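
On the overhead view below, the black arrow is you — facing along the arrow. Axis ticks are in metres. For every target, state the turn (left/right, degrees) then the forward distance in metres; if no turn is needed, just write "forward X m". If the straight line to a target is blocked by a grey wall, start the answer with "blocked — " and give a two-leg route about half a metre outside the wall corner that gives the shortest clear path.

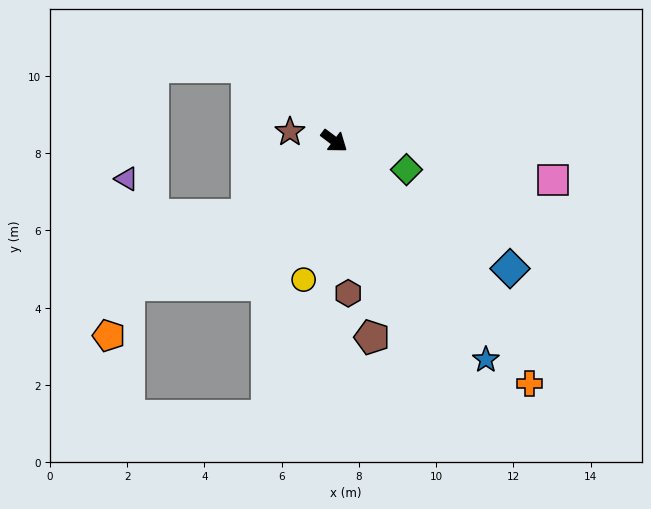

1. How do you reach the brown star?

turn right 155°, forward 1.2 m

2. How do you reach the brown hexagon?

turn right 48°, forward 4.0 m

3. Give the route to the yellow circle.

turn right 65°, forward 3.7 m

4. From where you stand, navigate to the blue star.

turn right 18°, forward 6.9 m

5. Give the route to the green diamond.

turn left 15°, forward 2.0 m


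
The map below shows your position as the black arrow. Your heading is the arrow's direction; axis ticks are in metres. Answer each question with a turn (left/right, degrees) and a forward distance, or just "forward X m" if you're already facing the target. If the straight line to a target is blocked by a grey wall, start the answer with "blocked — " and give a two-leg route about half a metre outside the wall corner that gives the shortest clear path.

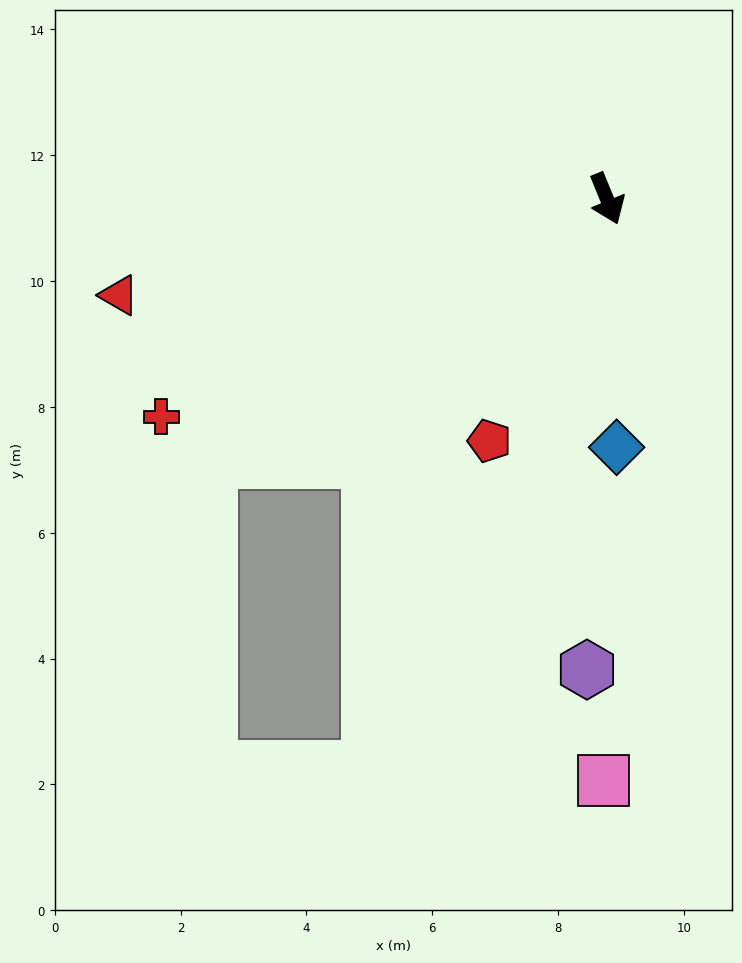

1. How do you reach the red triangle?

turn right 101°, forward 7.9 m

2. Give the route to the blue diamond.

turn right 20°, forward 4.0 m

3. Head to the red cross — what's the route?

turn right 86°, forward 7.9 m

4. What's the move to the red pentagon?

turn right 48°, forward 4.3 m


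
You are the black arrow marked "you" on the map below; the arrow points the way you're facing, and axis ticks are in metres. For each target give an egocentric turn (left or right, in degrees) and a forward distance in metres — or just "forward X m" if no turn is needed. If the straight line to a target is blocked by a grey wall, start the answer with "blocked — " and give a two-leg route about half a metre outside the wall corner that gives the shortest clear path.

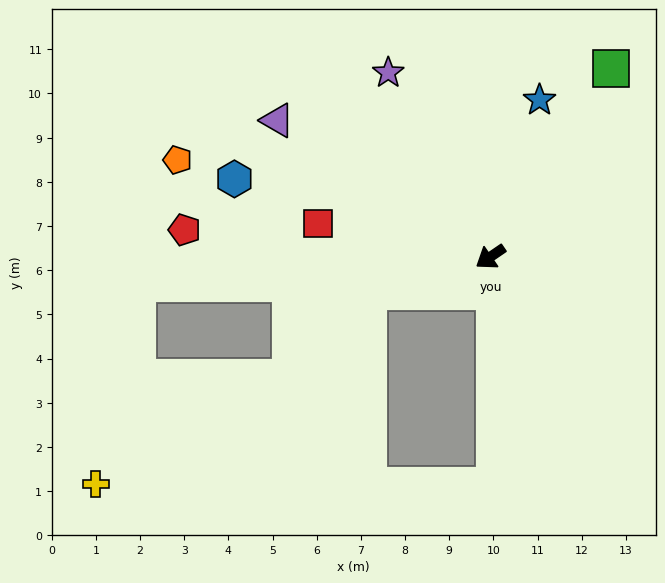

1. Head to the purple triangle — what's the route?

turn right 67°, forward 5.7 m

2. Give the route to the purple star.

turn right 95°, forward 4.8 m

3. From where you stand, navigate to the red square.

turn right 45°, forward 4.0 m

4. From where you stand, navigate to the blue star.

turn right 142°, forward 3.7 m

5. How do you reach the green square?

turn right 157°, forward 5.1 m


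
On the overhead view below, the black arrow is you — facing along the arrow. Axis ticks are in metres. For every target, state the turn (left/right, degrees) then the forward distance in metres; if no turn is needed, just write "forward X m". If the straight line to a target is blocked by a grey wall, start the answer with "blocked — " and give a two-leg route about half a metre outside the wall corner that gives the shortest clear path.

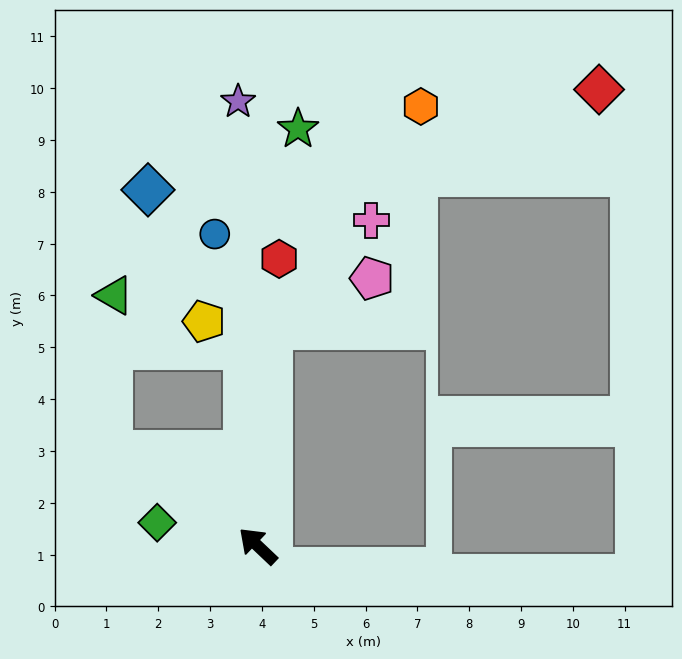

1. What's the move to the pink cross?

blocked — turn right 50°, forward 4.2 m, then turn right 40°, forward 2.9 m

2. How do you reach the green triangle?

blocked — turn left 11°, forward 3.4 m, then turn right 59°, forward 3.0 m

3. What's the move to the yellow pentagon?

blocked — turn right 43°, forward 3.8 m, then turn left 55°, forward 0.9 m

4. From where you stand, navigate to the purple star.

turn right 44°, forward 8.6 m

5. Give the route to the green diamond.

turn left 30°, forward 2.0 m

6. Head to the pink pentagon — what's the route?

blocked — turn right 50°, forward 4.2 m, then turn right 61°, forward 2.2 m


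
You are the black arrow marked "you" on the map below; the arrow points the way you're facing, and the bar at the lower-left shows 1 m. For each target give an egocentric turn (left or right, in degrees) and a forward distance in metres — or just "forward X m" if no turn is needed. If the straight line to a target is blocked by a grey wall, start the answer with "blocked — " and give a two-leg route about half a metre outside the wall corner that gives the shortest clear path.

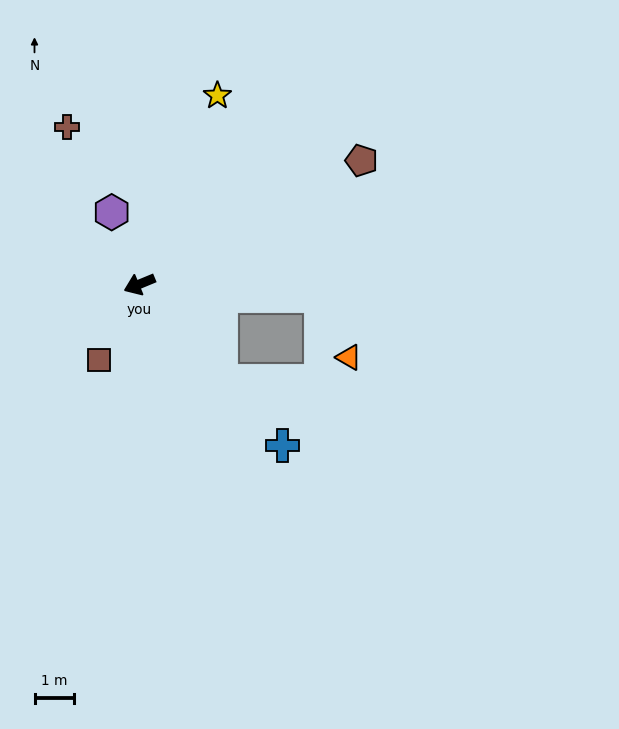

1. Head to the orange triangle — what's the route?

blocked — turn left 154°, forward 4.6 m, then turn right 61°, forward 1.7 m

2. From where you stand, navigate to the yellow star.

turn right 135°, forward 5.2 m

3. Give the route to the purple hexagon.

turn right 91°, forward 2.0 m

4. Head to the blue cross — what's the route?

turn left 109°, forward 5.5 m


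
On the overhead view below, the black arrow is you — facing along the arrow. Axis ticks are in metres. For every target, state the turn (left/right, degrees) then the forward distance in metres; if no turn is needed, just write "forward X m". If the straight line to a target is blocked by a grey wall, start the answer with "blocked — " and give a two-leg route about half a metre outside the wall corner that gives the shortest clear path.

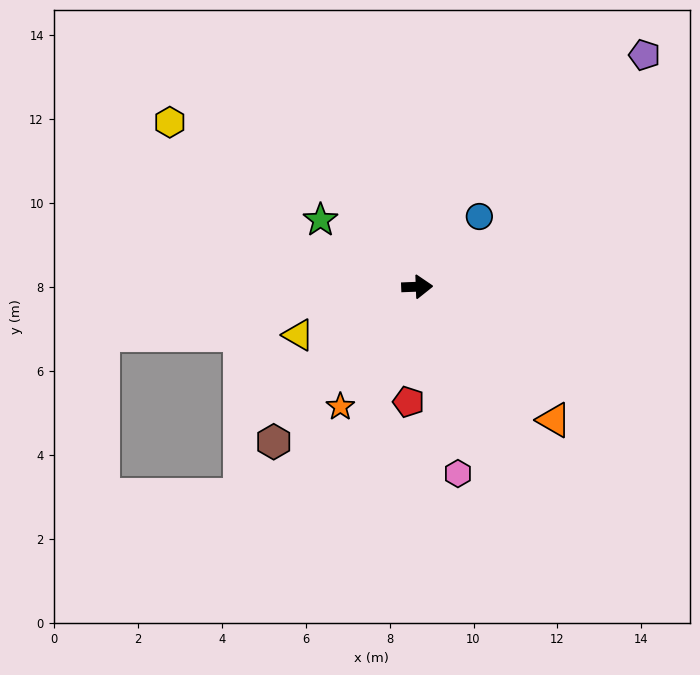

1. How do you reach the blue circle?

turn left 46°, forward 2.2 m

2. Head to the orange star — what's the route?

turn right 125°, forward 3.4 m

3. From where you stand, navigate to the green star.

turn left 143°, forward 2.8 m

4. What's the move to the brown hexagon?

turn right 135°, forward 5.0 m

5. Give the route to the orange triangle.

turn right 46°, forward 4.5 m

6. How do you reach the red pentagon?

turn right 96°, forward 2.8 m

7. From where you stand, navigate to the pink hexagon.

turn right 80°, forward 4.6 m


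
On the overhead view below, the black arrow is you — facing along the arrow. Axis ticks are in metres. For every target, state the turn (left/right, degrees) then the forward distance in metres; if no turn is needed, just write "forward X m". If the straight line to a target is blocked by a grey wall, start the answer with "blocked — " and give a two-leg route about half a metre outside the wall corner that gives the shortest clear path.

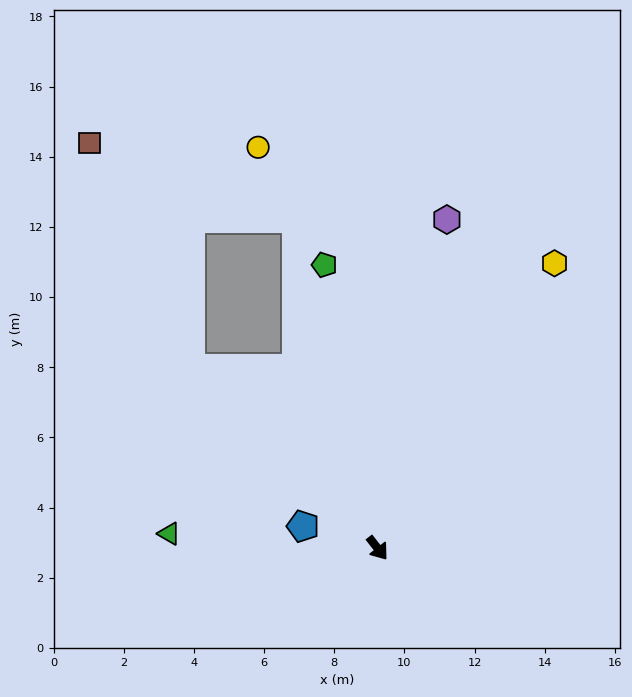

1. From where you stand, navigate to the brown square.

blocked — turn right 172°, forward 7.4 m, then turn right 22°, forward 7.1 m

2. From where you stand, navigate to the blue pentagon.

turn right 144°, forward 2.2 m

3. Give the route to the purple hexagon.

turn left 130°, forward 9.6 m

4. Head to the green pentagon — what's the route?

turn left 153°, forward 8.2 m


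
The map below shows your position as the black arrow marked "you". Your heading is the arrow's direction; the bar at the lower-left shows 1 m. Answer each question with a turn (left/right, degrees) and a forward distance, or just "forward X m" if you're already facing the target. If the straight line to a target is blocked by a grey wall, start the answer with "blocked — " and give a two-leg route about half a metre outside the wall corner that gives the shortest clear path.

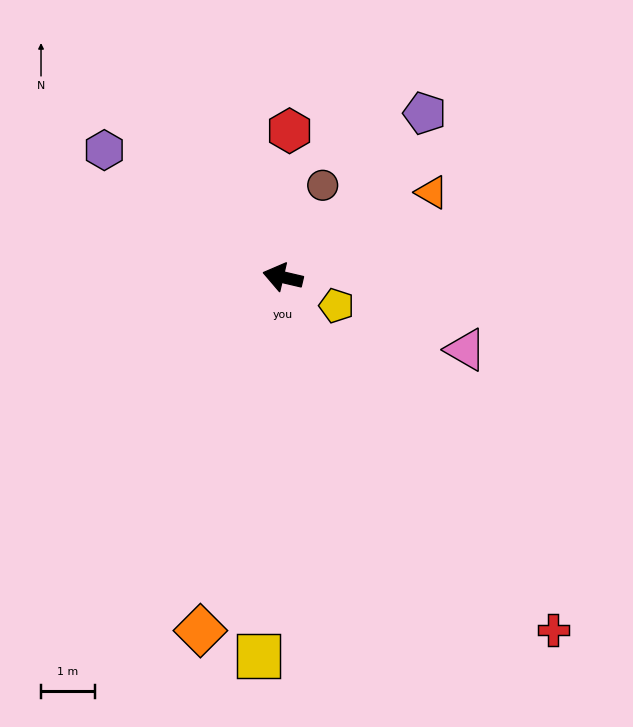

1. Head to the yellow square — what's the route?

turn left 99°, forward 7.1 m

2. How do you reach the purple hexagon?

turn right 22°, forward 4.1 m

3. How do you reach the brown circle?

turn right 100°, forward 1.9 m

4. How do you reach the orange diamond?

turn left 90°, forward 6.8 m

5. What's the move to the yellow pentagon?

turn left 165°, forward 1.1 m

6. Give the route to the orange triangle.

turn right 137°, forward 3.2 m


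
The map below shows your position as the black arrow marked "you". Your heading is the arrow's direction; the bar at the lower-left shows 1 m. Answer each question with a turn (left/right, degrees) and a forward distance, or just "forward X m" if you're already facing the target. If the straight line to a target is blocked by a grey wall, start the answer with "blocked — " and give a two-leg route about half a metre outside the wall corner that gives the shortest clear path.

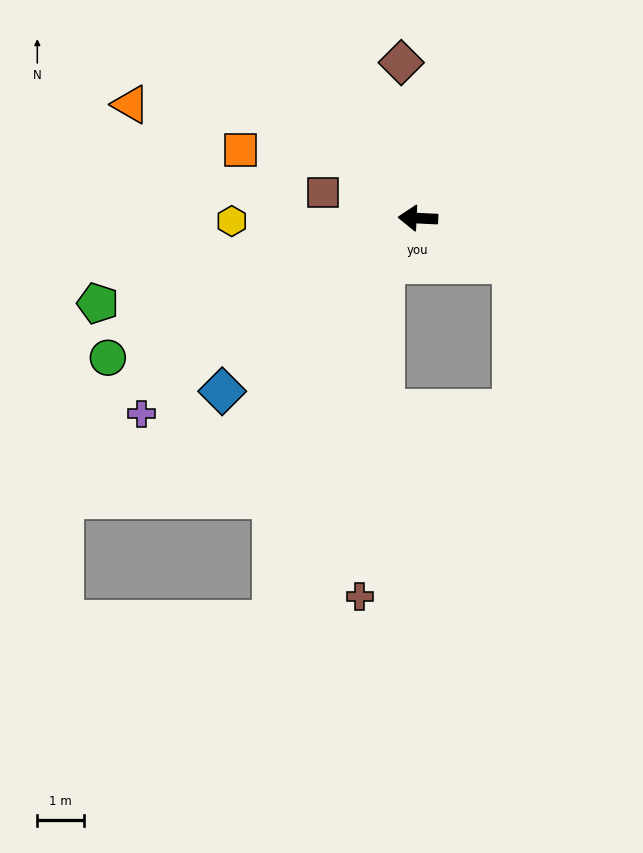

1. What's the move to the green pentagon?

turn left 18°, forward 7.1 m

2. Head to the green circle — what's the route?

turn left 27°, forward 7.3 m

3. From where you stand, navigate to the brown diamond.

turn right 81°, forward 3.4 m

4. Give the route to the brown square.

turn right 13°, forward 2.1 m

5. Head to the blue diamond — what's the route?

turn left 44°, forward 5.6 m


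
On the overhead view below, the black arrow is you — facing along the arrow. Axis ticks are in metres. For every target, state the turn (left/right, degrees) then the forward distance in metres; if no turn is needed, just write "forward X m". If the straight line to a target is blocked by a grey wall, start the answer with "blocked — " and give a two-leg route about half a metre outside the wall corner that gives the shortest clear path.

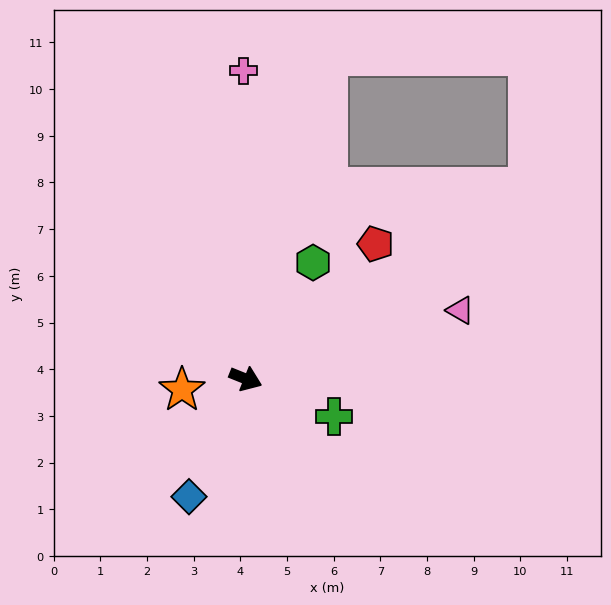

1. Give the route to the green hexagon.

turn left 82°, forward 2.9 m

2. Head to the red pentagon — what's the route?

turn left 68°, forward 4.0 m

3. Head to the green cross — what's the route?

forward 2.1 m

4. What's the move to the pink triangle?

turn left 40°, forward 4.8 m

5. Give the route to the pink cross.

turn left 112°, forward 6.6 m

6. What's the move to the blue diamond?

turn right 94°, forward 2.8 m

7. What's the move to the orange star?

turn right 148°, forward 1.4 m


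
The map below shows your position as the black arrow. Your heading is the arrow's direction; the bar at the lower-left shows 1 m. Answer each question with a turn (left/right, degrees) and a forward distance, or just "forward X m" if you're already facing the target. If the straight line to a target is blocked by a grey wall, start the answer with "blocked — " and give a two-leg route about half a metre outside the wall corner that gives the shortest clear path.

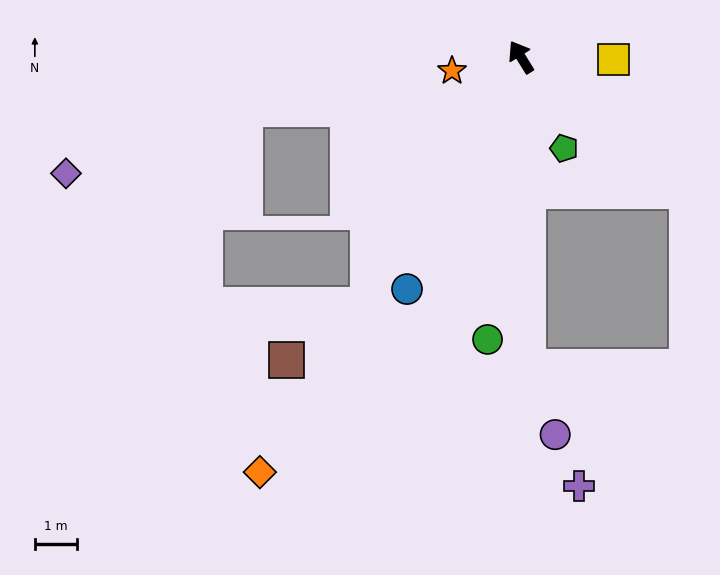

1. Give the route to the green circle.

turn left 141°, forward 6.8 m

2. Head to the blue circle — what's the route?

turn left 122°, forward 6.2 m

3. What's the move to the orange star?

turn left 70°, forward 1.7 m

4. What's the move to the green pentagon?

turn left 174°, forward 2.4 m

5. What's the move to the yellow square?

turn right 123°, forward 2.2 m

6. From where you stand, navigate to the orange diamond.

turn left 116°, forward 11.8 m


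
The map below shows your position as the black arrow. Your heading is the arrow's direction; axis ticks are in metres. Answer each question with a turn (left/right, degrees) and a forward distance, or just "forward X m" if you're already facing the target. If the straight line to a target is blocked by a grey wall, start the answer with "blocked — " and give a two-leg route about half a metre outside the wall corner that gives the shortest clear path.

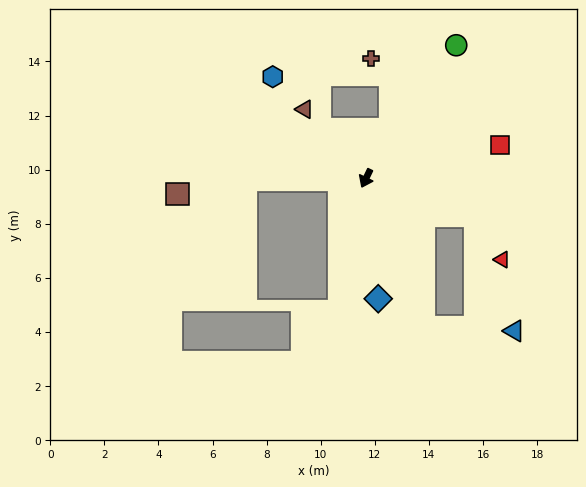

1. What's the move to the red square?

turn left 130°, forward 5.1 m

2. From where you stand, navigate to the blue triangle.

blocked — turn left 47°, forward 5.9 m, then turn left 66°, forward 3.4 m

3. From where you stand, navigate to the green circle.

turn left 172°, forward 5.9 m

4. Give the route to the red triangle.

blocked — turn left 97°, forward 4.3 m, then turn right 40°, forward 1.9 m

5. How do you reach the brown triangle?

turn right 113°, forward 3.4 m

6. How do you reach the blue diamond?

turn left 31°, forward 4.5 m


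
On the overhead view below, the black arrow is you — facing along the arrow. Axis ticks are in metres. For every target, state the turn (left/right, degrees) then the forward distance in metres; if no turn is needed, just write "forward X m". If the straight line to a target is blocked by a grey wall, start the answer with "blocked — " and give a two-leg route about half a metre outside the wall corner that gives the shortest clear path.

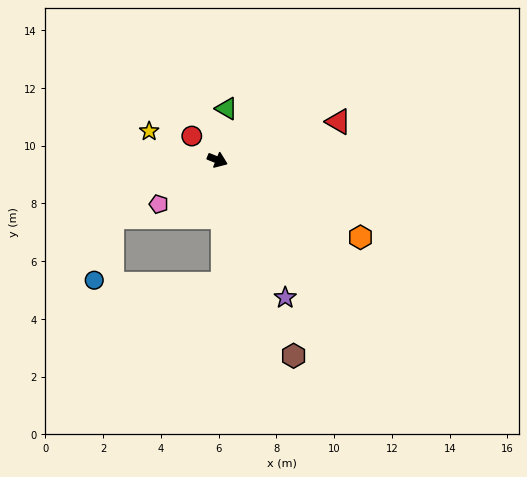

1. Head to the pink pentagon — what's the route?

turn right 121°, forward 2.5 m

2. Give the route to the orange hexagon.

turn right 6°, forward 5.6 m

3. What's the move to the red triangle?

turn left 40°, forward 4.4 m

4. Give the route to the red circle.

turn left 159°, forward 1.2 m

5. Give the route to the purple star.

turn right 42°, forward 5.3 m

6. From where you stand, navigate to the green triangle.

turn left 102°, forward 1.8 m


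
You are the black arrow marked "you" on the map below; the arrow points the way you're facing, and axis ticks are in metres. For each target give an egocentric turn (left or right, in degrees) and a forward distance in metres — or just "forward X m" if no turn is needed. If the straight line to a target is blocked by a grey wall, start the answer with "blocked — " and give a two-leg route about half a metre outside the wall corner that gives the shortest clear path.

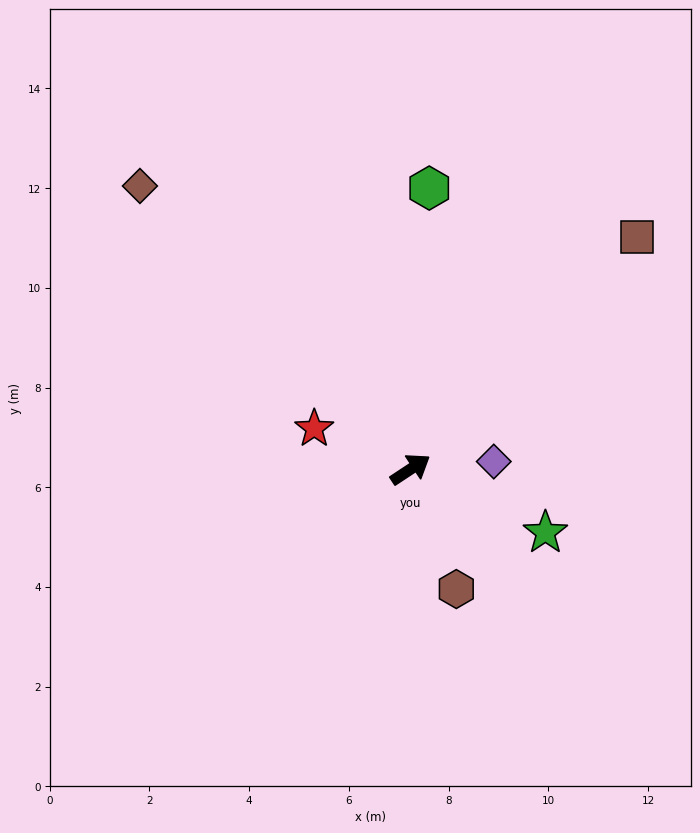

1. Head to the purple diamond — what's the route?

turn right 28°, forward 1.7 m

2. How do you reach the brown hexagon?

turn right 103°, forward 2.6 m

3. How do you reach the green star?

turn right 59°, forward 3.0 m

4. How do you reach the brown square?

turn left 12°, forward 6.5 m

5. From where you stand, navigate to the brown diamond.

turn left 100°, forward 7.9 m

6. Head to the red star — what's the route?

turn left 124°, forward 2.1 m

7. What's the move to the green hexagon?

turn left 53°, forward 5.7 m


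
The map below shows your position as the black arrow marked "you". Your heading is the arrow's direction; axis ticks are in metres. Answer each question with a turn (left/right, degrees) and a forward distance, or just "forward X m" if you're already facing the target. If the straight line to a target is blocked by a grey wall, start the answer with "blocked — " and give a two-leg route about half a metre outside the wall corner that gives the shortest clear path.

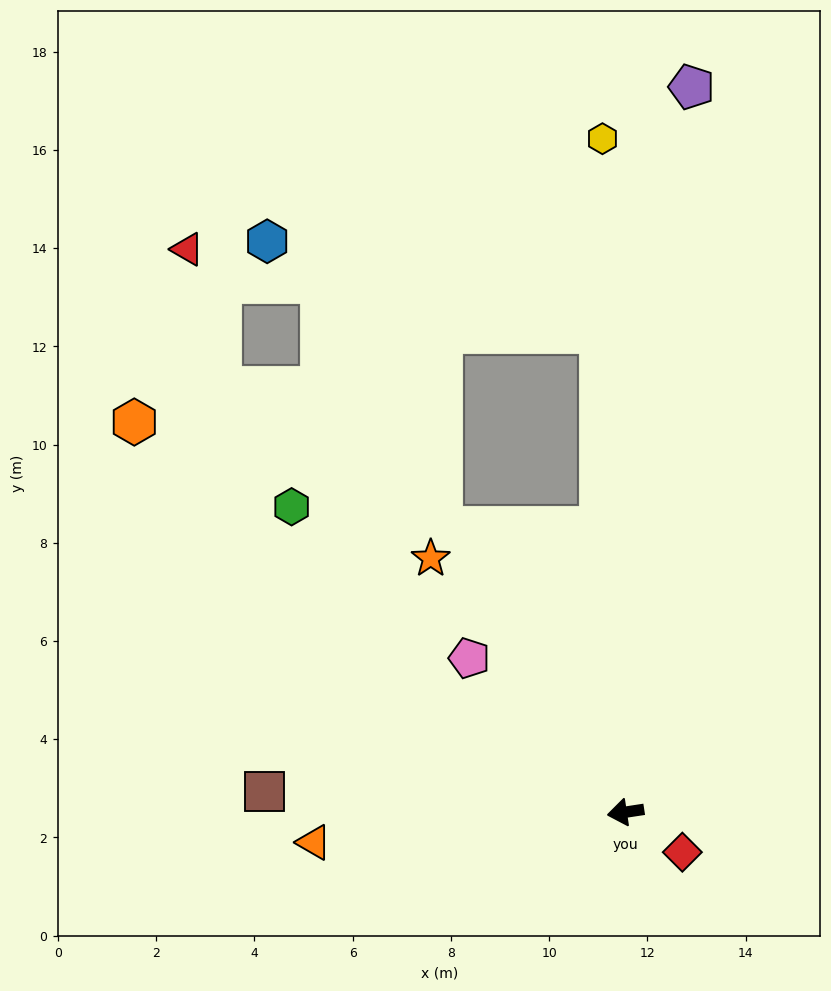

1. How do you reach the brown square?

turn right 12°, forward 7.4 m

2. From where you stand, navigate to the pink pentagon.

turn right 53°, forward 4.5 m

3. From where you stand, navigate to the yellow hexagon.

turn right 97°, forward 13.7 m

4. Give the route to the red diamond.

turn left 136°, forward 1.4 m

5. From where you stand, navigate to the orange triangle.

turn right 3°, forward 6.4 m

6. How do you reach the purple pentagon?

turn right 104°, forward 14.8 m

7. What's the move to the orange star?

turn right 61°, forward 6.5 m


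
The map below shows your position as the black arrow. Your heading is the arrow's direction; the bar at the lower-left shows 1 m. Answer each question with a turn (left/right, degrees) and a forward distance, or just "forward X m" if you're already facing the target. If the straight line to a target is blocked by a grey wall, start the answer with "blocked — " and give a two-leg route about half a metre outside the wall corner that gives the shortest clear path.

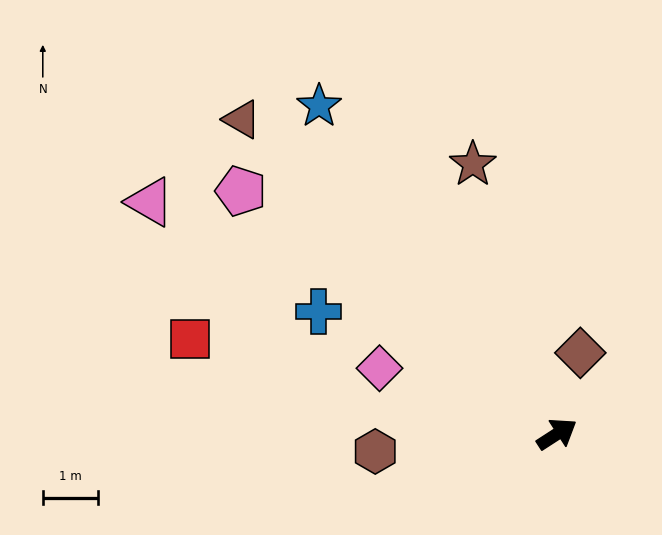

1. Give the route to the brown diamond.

turn left 41°, forward 1.5 m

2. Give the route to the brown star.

turn left 74°, forward 5.1 m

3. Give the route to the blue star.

turn left 93°, forward 7.3 m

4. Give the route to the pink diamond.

turn left 127°, forward 3.4 m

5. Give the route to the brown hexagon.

turn left 153°, forward 3.3 m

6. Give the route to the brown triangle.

turn left 102°, forward 8.0 m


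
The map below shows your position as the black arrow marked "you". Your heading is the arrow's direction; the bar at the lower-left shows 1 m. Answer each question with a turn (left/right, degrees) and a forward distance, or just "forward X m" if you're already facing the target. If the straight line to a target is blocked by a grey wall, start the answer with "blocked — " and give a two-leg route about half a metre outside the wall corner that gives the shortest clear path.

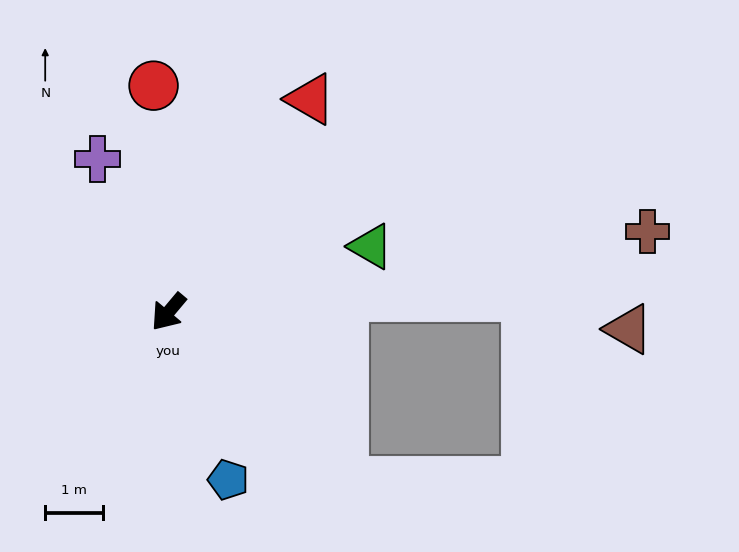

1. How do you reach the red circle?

turn right 136°, forward 4.0 m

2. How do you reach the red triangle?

turn right 174°, forward 4.5 m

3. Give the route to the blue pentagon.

turn left 60°, forward 3.1 m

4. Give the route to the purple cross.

turn right 115°, forward 2.9 m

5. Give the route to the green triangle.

turn left 148°, forward 3.7 m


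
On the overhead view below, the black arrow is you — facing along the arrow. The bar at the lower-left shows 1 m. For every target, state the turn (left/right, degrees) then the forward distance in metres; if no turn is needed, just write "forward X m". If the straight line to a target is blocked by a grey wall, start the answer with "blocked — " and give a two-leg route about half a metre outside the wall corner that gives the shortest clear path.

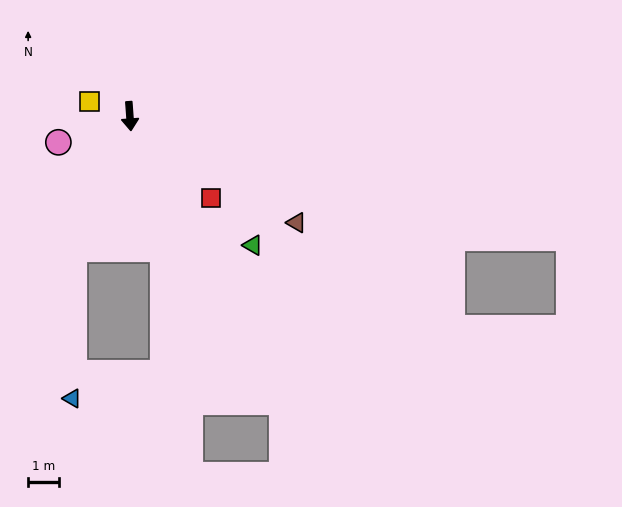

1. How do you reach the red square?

turn left 40°, forward 3.7 m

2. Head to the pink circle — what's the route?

turn right 74°, forward 2.5 m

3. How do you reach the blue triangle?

blocked — turn right 27°, forward 4.7 m, then turn left 22°, forward 4.8 m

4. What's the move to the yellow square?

turn right 114°, forward 1.4 m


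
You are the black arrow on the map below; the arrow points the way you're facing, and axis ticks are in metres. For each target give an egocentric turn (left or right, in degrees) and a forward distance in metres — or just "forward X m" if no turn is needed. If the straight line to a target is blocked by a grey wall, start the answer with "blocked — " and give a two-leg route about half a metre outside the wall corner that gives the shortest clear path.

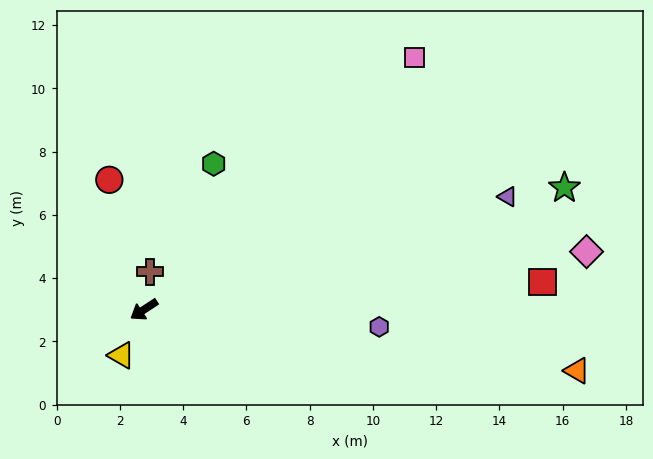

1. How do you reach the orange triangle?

turn left 139°, forward 13.8 m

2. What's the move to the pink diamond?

turn left 154°, forward 14.1 m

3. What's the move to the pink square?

turn right 170°, forward 11.7 m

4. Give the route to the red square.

turn left 151°, forward 12.6 m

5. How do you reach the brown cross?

turn right 132°, forward 1.2 m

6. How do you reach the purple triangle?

turn left 164°, forward 12.0 m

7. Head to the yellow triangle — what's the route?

turn left 30°, forward 1.6 m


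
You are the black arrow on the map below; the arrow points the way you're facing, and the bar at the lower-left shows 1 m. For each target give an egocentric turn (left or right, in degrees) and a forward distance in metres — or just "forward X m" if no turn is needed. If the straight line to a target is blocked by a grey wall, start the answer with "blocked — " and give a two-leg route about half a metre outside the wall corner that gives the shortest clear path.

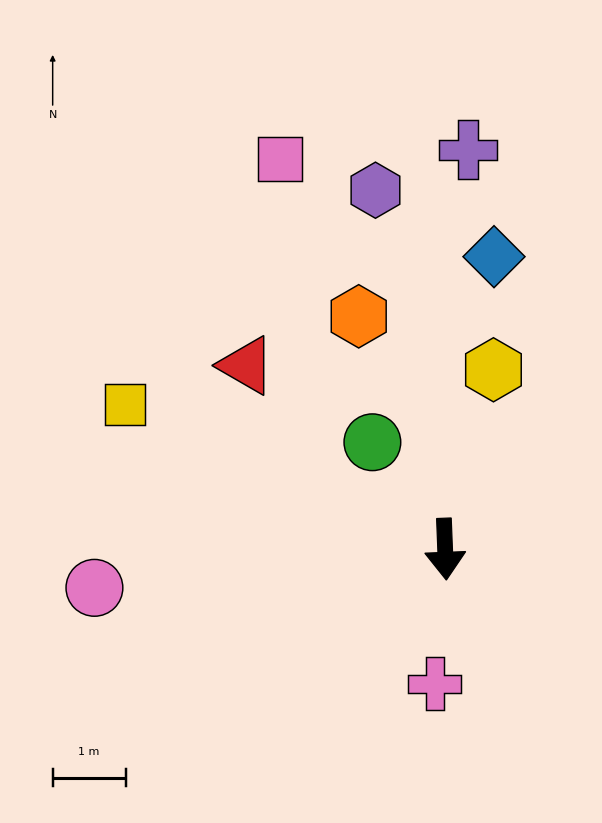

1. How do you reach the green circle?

turn right 148°, forward 1.8 m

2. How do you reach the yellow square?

turn right 117°, forward 4.8 m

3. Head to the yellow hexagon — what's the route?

turn left 163°, forward 2.5 m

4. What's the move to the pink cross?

turn right 7°, forward 1.8 m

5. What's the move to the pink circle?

turn right 86°, forward 4.8 m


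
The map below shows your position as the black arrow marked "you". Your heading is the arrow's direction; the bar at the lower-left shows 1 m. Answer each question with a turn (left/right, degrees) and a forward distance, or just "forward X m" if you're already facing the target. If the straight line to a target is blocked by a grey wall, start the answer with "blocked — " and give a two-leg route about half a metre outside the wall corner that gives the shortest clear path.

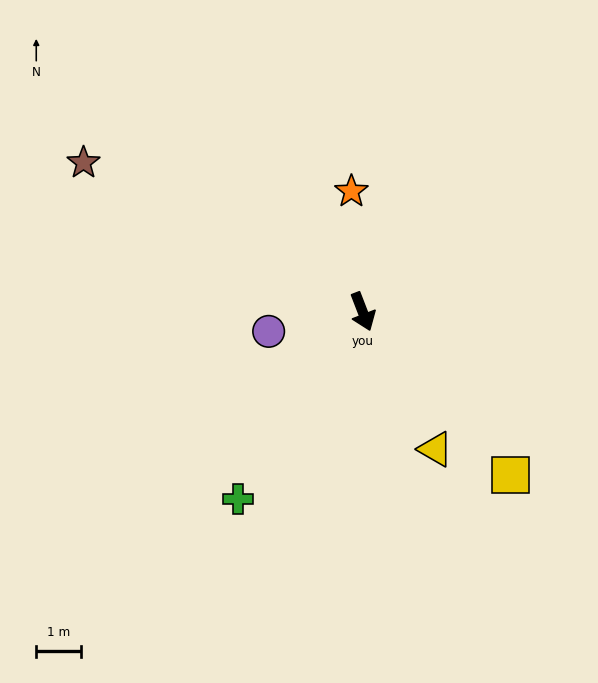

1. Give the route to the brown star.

turn right 139°, forward 7.1 m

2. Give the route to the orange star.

turn left 164°, forward 2.7 m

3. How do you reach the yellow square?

turn left 21°, forward 5.0 m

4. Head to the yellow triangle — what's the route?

turn left 7°, forward 3.5 m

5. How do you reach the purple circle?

turn right 99°, forward 2.2 m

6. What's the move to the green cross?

turn right 55°, forward 5.1 m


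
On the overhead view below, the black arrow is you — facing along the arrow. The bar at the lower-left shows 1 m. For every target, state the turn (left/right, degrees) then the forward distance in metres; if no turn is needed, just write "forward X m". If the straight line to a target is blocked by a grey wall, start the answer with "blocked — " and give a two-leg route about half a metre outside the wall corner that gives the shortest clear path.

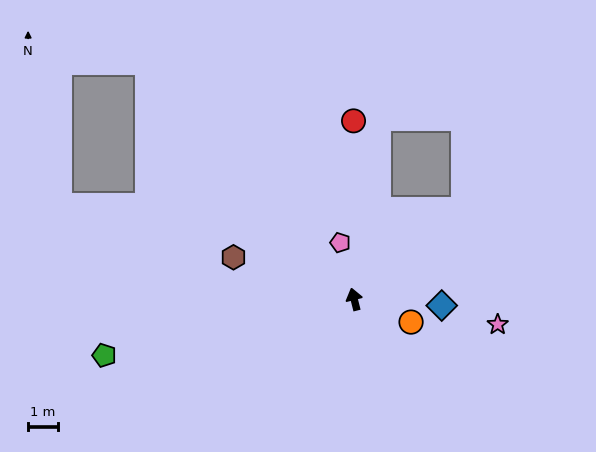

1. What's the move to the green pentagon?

turn left 89°, forward 8.7 m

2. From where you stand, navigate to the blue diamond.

turn right 108°, forward 3.0 m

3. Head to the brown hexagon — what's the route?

turn left 57°, forward 4.3 m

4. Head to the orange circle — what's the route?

turn right 126°, forward 2.1 m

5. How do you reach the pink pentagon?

forward 2.0 m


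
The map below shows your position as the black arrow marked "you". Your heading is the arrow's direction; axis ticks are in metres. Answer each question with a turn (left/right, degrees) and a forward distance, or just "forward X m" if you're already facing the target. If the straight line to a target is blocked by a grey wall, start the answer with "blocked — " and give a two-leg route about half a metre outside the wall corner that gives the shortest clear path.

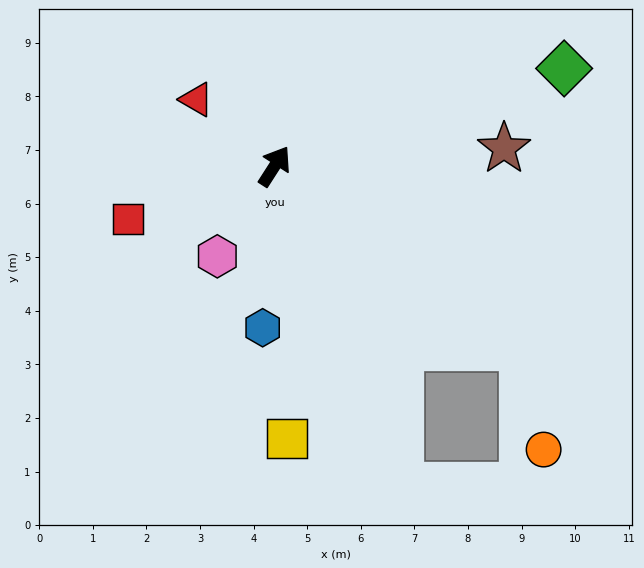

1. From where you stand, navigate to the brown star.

turn right 53°, forward 4.3 m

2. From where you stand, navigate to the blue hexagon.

turn right 152°, forward 3.0 m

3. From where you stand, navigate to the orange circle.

blocked — turn right 94°, forward 5.7 m, then turn right 42°, forward 1.9 m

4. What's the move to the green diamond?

turn right 39°, forward 5.7 m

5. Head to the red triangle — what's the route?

turn left 82°, forward 1.9 m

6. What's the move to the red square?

turn left 143°, forward 2.9 m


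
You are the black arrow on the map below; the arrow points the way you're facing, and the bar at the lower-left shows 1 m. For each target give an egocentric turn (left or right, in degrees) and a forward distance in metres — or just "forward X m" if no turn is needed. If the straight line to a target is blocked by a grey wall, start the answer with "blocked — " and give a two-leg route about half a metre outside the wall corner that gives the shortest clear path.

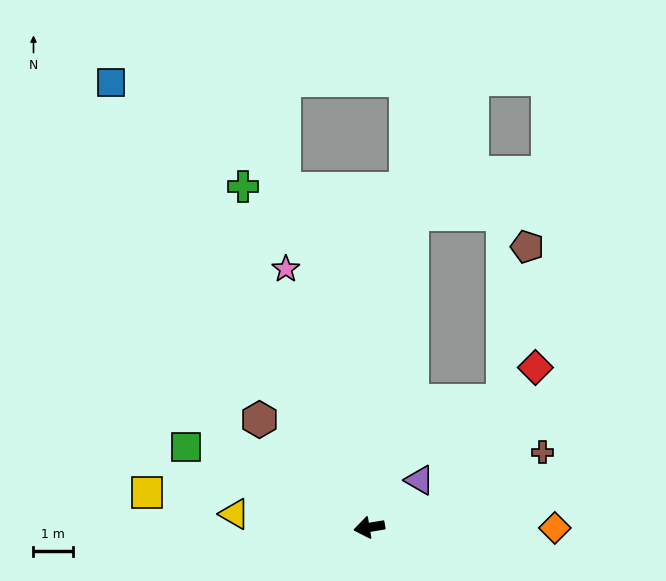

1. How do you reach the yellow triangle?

turn right 15°, forward 3.4 m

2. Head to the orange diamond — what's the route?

turn left 170°, forward 4.7 m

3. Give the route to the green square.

turn right 33°, forward 5.1 m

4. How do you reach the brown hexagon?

turn right 54°, forward 3.9 m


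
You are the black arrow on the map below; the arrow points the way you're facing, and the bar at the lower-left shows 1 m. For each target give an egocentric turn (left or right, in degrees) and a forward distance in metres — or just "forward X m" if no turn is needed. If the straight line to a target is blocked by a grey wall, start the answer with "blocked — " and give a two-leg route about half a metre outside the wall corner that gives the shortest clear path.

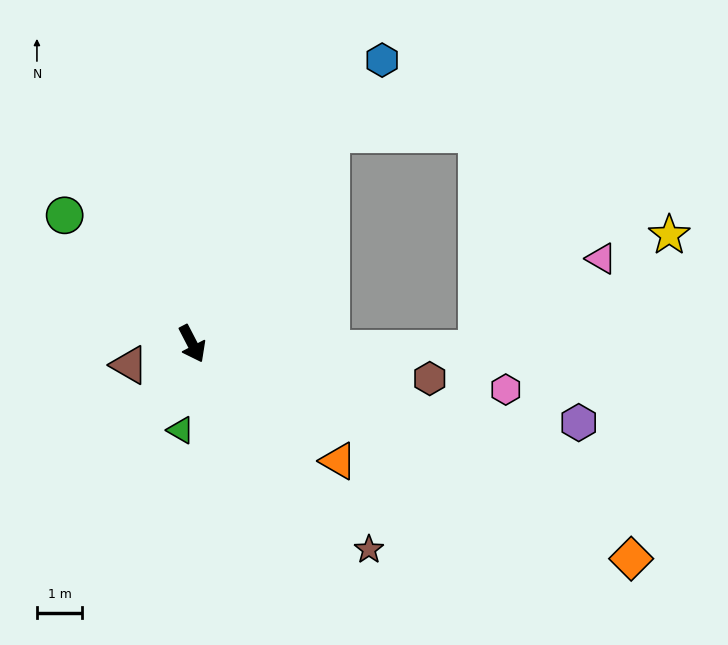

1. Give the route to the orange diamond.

turn left 37°, forward 10.8 m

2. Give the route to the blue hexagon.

turn left 119°, forward 7.6 m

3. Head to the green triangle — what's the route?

turn right 35°, forward 1.9 m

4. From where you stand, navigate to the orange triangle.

turn left 24°, forward 4.2 m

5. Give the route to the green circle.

turn right 163°, forward 4.0 m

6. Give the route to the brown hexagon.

turn left 54°, forward 5.3 m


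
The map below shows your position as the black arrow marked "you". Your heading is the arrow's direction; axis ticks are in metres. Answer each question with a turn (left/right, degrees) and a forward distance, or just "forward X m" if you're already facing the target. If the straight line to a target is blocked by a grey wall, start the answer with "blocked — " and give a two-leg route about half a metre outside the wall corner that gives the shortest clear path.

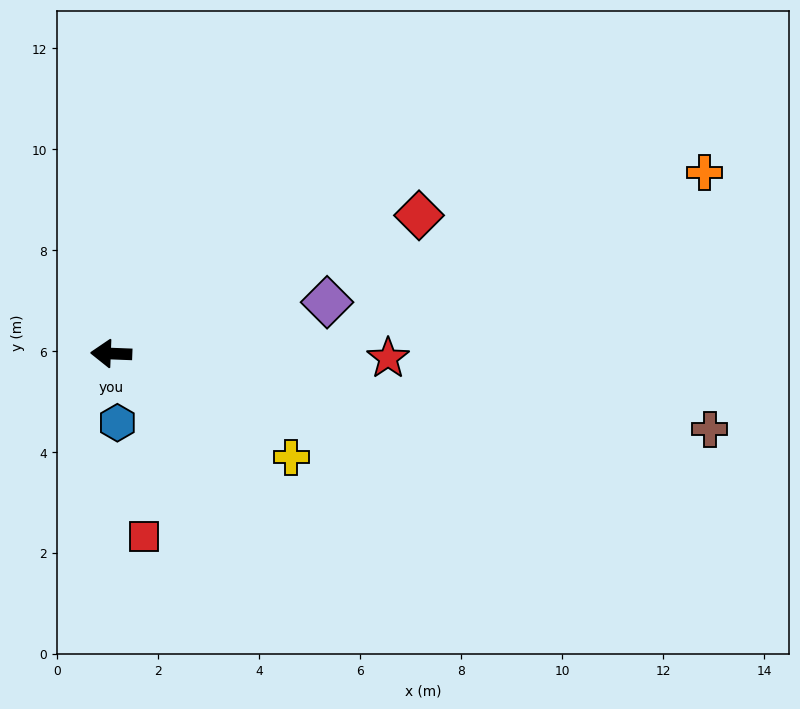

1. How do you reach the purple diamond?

turn right 164°, forward 4.4 m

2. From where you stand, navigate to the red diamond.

turn right 154°, forward 6.7 m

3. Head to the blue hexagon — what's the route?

turn left 97°, forward 1.4 m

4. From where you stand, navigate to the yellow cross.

turn left 152°, forward 4.1 m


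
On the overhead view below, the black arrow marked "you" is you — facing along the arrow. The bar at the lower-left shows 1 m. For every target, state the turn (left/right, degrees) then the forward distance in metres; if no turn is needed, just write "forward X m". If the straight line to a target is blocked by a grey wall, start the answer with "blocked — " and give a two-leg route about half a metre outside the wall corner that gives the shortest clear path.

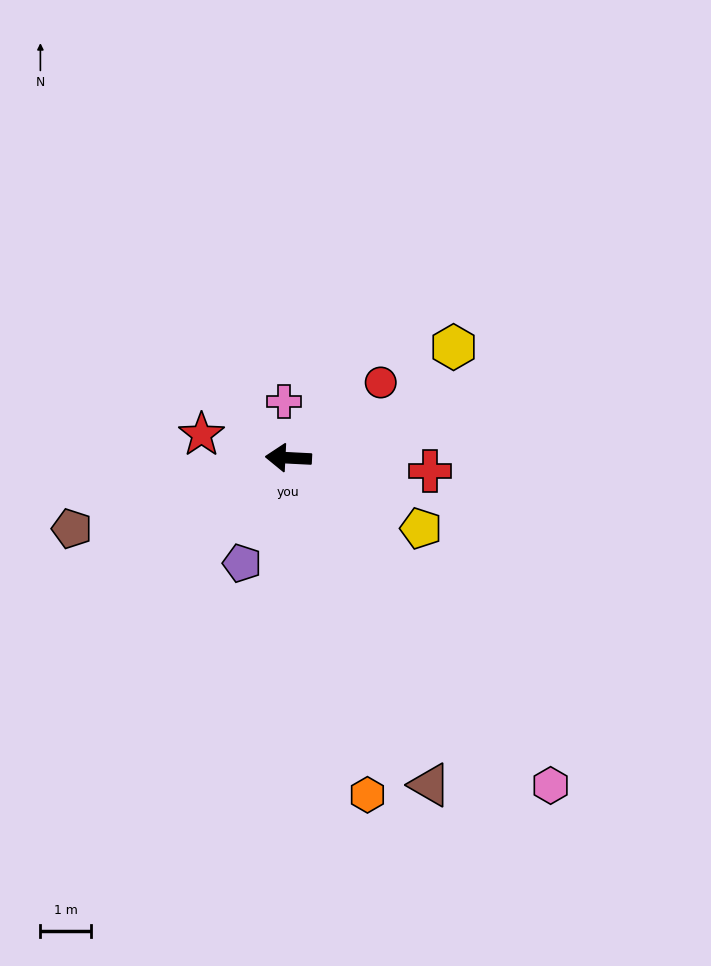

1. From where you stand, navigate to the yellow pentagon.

turn left 155°, forward 3.0 m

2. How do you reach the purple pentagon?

turn left 69°, forward 2.3 m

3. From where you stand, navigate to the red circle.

turn right 138°, forward 2.3 m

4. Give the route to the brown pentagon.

turn left 21°, forward 4.5 m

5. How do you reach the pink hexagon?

turn left 132°, forward 8.3 m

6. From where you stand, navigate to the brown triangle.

turn left 116°, forward 7.0 m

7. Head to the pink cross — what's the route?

turn right 82°, forward 1.1 m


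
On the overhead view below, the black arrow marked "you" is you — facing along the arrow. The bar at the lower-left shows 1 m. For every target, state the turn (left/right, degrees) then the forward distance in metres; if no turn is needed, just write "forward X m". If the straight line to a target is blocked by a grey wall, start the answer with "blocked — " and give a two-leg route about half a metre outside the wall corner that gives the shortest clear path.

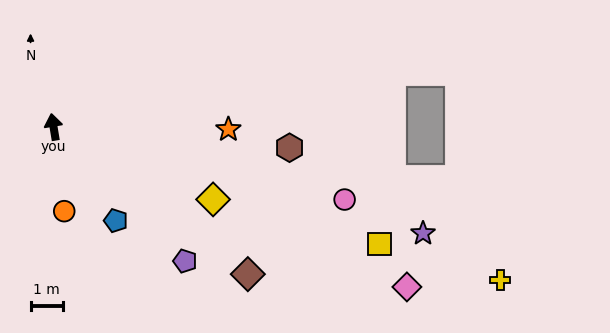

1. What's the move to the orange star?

turn right 100°, forward 5.4 m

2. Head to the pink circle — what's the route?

turn right 113°, forward 9.2 m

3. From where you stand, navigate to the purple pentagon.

turn right 145°, forward 5.8 m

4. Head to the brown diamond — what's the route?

turn right 137°, forward 7.5 m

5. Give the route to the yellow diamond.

turn right 124°, forward 5.4 m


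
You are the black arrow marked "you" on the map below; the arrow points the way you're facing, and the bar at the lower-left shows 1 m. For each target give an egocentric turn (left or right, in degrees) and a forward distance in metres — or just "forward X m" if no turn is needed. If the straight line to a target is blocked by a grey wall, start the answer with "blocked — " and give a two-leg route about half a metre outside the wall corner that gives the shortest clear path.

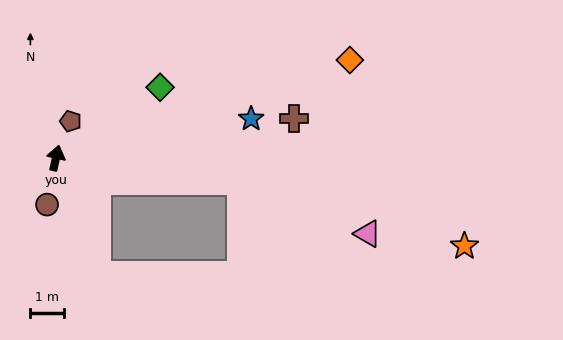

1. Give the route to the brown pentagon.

turn right 9°, forward 1.2 m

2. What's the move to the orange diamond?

turn right 59°, forward 9.1 m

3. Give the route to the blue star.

turn right 66°, forward 5.9 m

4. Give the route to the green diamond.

turn right 43°, forward 3.7 m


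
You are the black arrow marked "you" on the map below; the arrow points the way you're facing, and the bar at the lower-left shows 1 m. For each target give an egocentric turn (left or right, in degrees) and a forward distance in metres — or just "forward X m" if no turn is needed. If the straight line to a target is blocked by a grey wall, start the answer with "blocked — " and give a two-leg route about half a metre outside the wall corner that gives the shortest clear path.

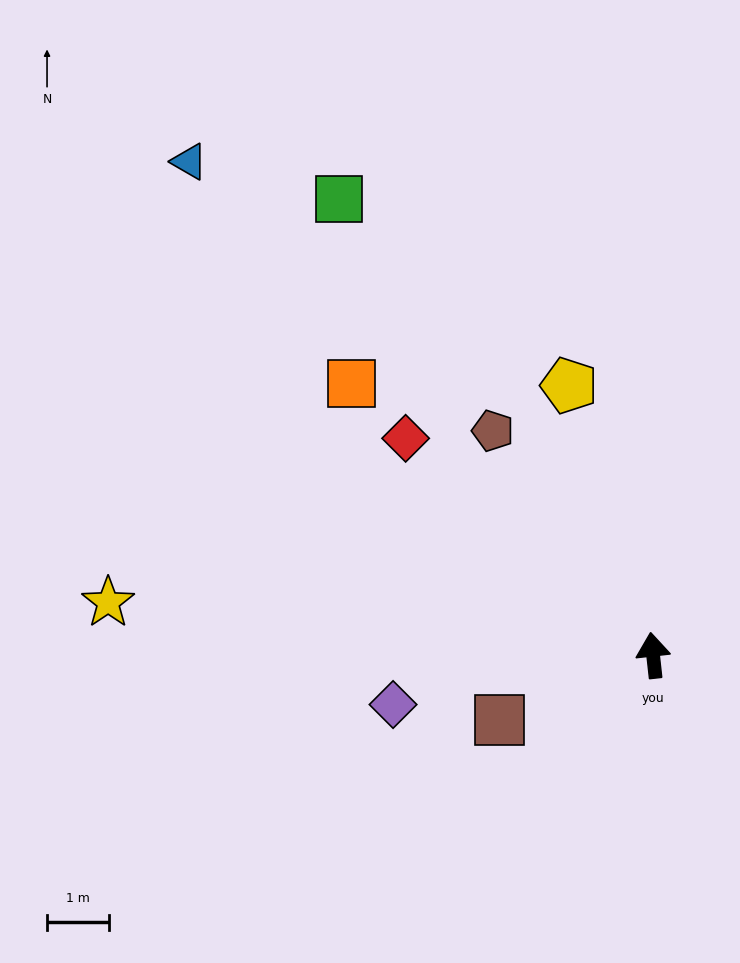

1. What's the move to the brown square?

turn left 107°, forward 2.7 m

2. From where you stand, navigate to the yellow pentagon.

turn left 11°, forward 4.6 m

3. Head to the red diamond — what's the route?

turn left 42°, forward 5.3 m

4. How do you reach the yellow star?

turn left 78°, forward 8.9 m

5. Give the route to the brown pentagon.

turn left 29°, forward 4.5 m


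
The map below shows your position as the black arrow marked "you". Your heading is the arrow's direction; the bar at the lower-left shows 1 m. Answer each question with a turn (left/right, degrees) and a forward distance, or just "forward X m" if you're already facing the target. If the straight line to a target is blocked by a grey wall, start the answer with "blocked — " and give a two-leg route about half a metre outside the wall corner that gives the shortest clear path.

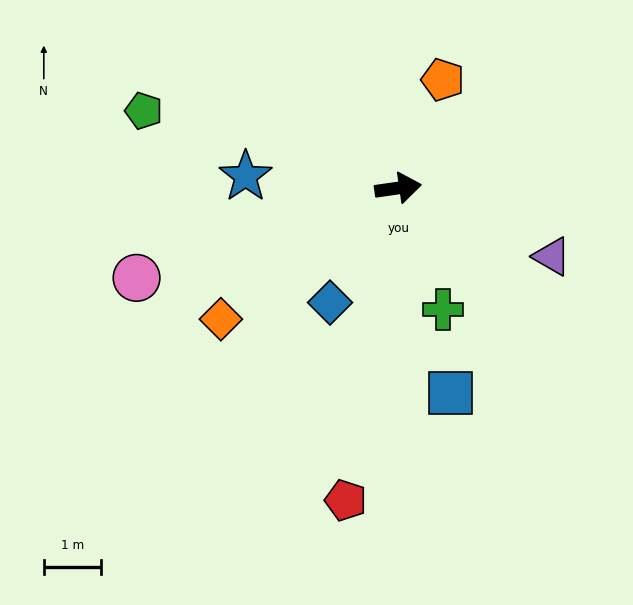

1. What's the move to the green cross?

turn right 78°, forward 2.3 m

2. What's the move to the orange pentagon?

turn left 59°, forward 2.1 m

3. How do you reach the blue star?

turn left 167°, forward 2.7 m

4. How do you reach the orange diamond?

turn right 152°, forward 3.9 m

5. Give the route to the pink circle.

turn right 169°, forward 4.9 m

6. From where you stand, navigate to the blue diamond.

turn right 129°, forward 2.3 m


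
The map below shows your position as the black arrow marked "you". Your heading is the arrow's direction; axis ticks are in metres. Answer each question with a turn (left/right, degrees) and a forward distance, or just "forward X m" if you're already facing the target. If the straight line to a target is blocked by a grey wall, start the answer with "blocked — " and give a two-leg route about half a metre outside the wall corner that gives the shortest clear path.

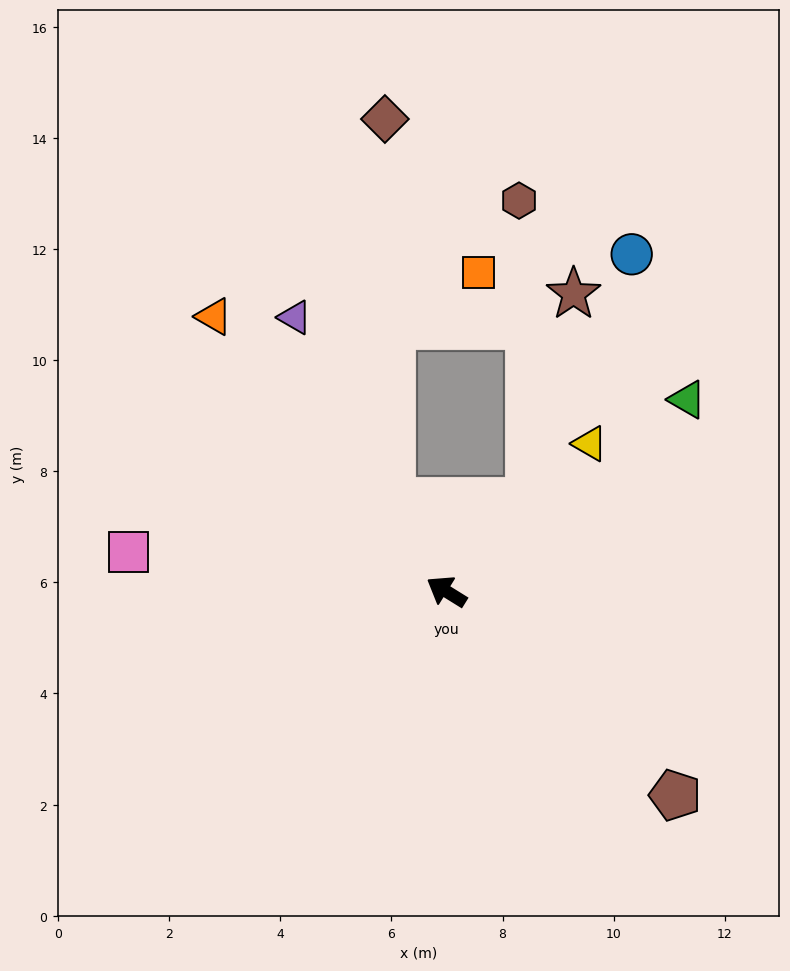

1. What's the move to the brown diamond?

blocked — turn right 27°, forward 1.9 m, then turn right 30°, forward 6.9 m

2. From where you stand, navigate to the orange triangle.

turn right 18°, forward 6.5 m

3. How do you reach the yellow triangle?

turn right 102°, forward 3.7 m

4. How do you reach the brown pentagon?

turn left 170°, forward 5.5 m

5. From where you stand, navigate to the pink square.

turn left 25°, forward 5.8 m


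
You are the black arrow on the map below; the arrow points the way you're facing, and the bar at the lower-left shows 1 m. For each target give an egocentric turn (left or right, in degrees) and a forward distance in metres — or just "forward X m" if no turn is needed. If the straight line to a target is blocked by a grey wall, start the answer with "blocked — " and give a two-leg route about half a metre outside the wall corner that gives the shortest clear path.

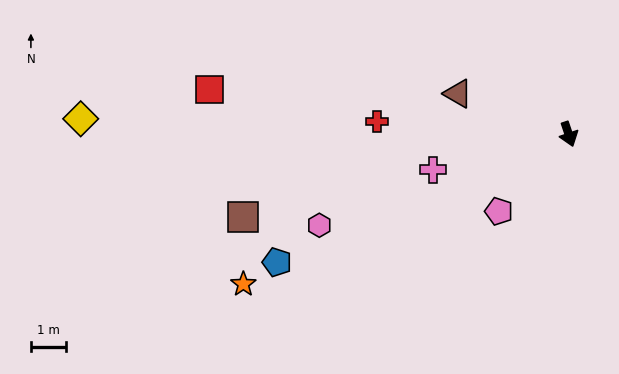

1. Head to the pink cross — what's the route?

turn right 94°, forward 3.9 m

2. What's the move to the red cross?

turn right 112°, forward 5.4 m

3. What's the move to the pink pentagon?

turn right 61°, forward 2.9 m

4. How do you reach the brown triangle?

turn right 129°, forward 3.3 m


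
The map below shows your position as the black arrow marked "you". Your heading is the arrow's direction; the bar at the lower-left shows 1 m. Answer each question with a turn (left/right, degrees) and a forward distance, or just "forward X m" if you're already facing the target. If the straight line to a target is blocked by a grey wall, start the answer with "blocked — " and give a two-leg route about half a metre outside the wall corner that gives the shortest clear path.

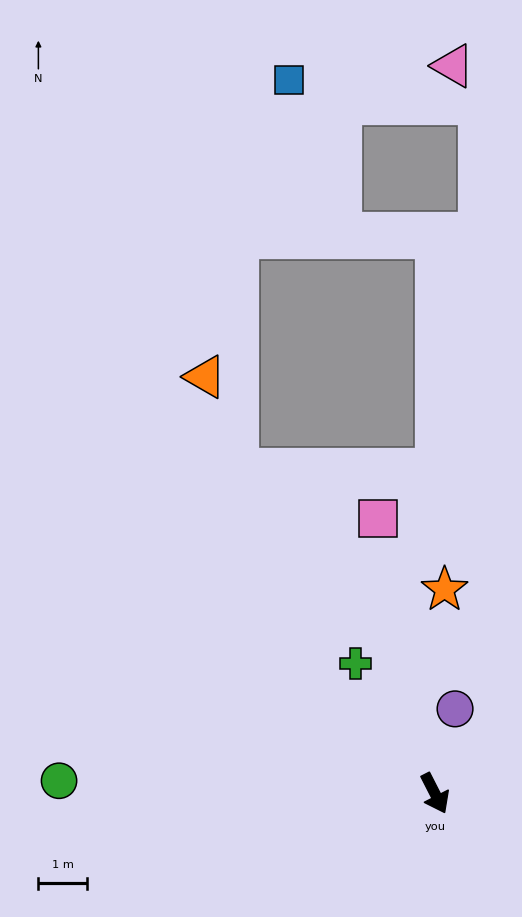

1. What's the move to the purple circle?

turn left 140°, forward 1.8 m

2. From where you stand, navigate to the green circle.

turn right 119°, forward 7.7 m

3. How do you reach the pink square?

turn left 165°, forward 5.8 m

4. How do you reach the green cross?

turn right 176°, forward 3.1 m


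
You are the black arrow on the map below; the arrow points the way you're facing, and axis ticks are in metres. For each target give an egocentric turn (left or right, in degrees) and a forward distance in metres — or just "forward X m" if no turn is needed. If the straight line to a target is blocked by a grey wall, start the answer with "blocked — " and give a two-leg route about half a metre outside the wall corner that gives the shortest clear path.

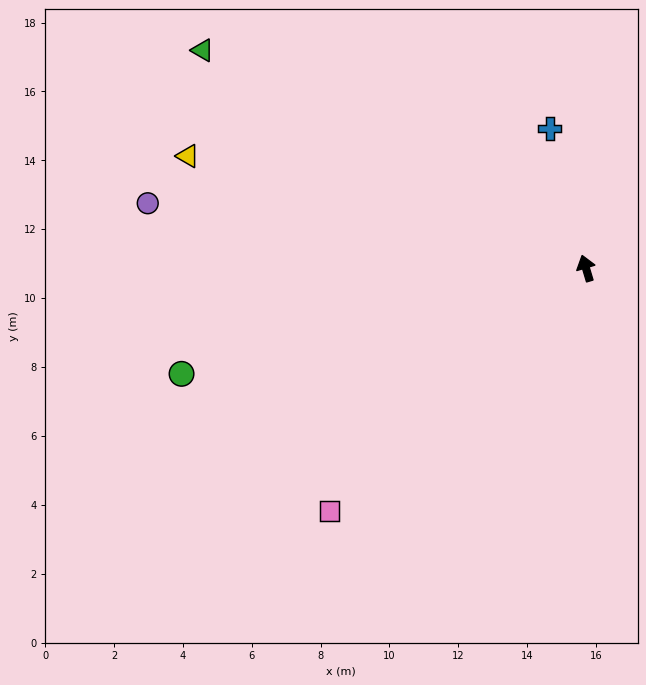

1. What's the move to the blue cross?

turn right 2°, forward 4.2 m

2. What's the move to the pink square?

turn left 117°, forward 10.3 m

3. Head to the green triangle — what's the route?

turn left 44°, forward 12.8 m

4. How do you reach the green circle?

turn left 88°, forward 12.1 m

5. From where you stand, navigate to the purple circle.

turn left 65°, forward 12.9 m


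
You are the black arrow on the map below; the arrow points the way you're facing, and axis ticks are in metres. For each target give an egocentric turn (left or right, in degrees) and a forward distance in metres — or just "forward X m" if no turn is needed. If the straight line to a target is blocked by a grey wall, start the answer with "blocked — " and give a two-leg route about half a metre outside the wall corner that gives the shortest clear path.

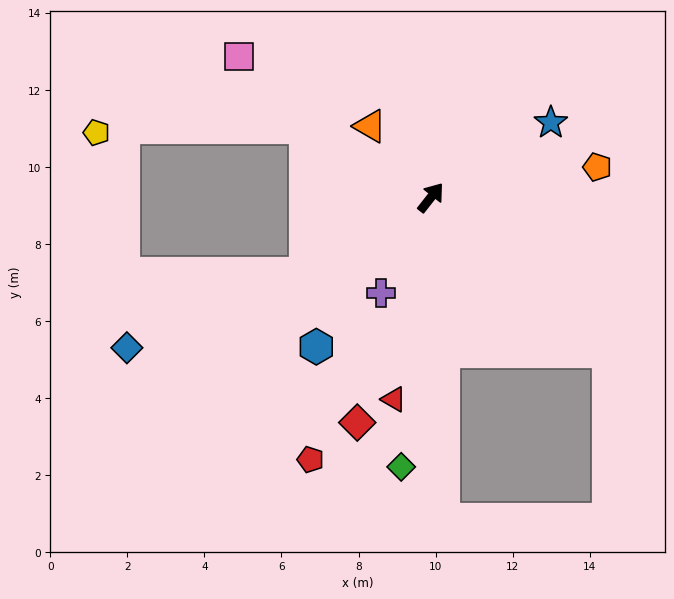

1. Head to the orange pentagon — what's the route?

turn right 41°, forward 4.4 m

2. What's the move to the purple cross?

turn right 169°, forward 2.8 m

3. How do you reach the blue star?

turn right 20°, forward 3.7 m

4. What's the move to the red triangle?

turn right 152°, forward 5.3 m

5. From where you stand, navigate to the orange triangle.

turn left 79°, forward 2.4 m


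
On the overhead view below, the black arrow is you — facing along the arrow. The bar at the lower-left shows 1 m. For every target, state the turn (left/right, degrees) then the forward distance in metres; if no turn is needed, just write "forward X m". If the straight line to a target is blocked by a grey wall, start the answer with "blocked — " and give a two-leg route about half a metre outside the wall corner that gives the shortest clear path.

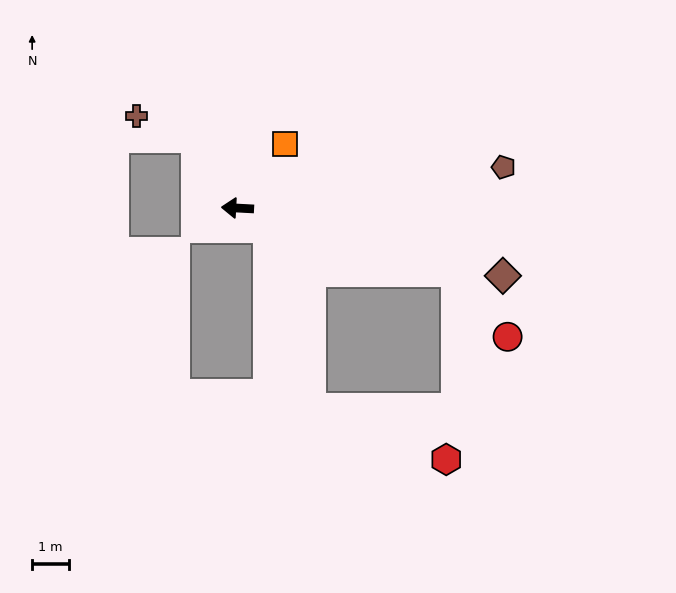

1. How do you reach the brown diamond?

turn left 169°, forward 7.5 m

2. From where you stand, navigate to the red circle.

blocked — turn left 167°, forward 6.2 m, then turn right 36°, forward 2.3 m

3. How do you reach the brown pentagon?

turn right 168°, forward 7.4 m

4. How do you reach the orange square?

turn right 123°, forward 2.2 m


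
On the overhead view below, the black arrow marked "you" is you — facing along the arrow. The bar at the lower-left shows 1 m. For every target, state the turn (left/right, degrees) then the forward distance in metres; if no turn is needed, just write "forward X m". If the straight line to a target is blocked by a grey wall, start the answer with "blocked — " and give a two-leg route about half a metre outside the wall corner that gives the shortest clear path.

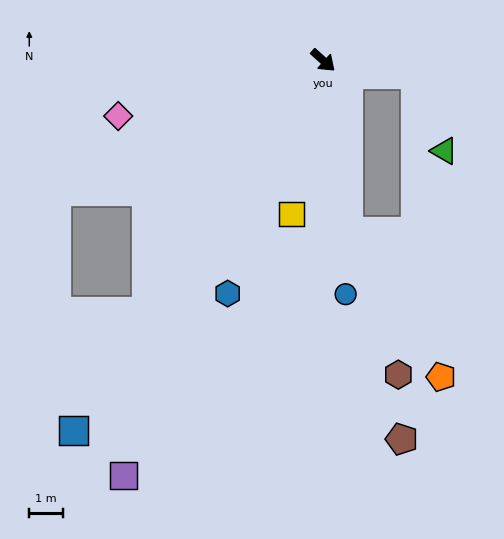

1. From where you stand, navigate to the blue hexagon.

turn right 70°, forward 7.4 m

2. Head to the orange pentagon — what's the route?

blocked — turn right 40°, forward 5.1 m, then turn left 24°, forward 5.1 m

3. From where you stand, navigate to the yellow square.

turn right 60°, forward 4.6 m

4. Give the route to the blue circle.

turn right 43°, forward 6.9 m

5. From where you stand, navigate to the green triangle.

blocked — turn left 33°, forward 2.8 m, then turn right 60°, forward 2.4 m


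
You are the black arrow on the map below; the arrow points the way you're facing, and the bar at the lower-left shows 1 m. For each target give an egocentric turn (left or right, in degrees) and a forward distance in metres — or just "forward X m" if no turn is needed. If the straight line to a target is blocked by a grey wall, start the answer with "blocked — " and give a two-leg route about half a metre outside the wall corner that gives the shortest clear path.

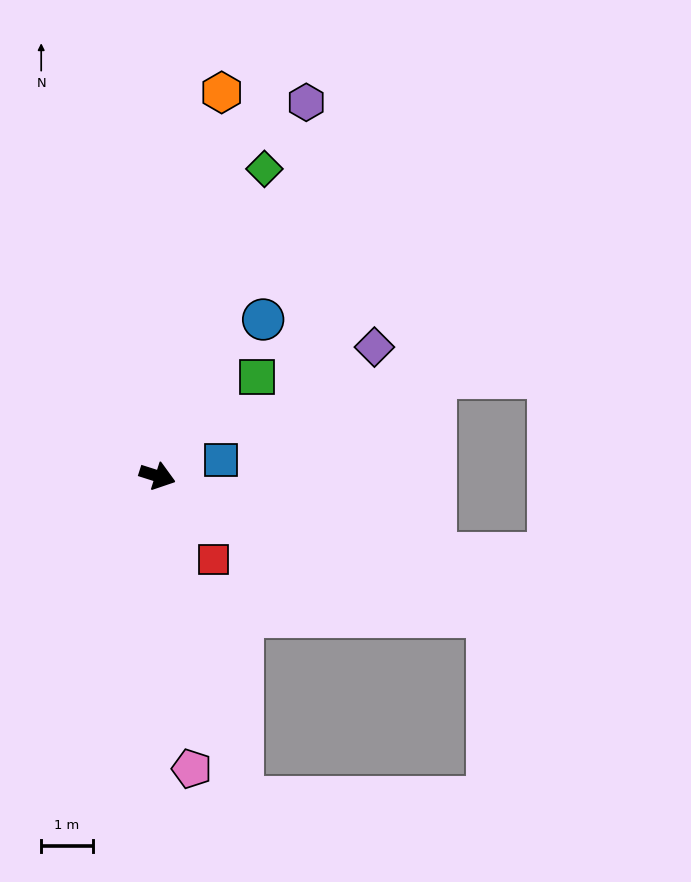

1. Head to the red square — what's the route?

turn right 38°, forward 2.0 m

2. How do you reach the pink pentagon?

turn right 66°, forward 5.7 m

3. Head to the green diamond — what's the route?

turn left 88°, forward 6.3 m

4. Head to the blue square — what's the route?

turn left 32°, forward 1.3 m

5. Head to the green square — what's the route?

turn left 62°, forward 2.7 m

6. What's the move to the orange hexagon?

turn left 98°, forward 7.6 m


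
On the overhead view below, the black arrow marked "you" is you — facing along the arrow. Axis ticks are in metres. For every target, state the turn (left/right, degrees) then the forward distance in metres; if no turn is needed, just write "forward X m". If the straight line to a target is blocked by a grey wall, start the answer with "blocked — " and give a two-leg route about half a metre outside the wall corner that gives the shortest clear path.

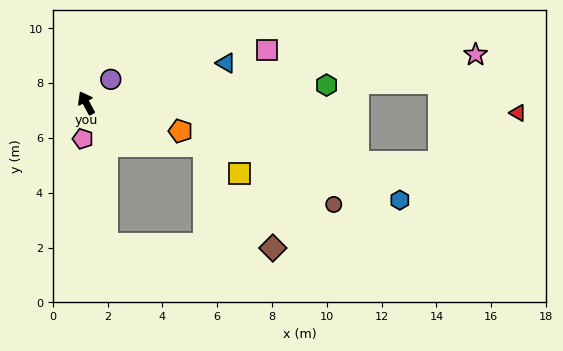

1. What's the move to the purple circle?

turn right 74°, forward 1.2 m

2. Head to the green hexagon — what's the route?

turn right 114°, forward 8.8 m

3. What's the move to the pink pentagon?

turn left 146°, forward 1.3 m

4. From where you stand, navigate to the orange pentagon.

turn right 135°, forward 3.6 m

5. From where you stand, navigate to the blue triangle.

turn right 102°, forward 5.3 m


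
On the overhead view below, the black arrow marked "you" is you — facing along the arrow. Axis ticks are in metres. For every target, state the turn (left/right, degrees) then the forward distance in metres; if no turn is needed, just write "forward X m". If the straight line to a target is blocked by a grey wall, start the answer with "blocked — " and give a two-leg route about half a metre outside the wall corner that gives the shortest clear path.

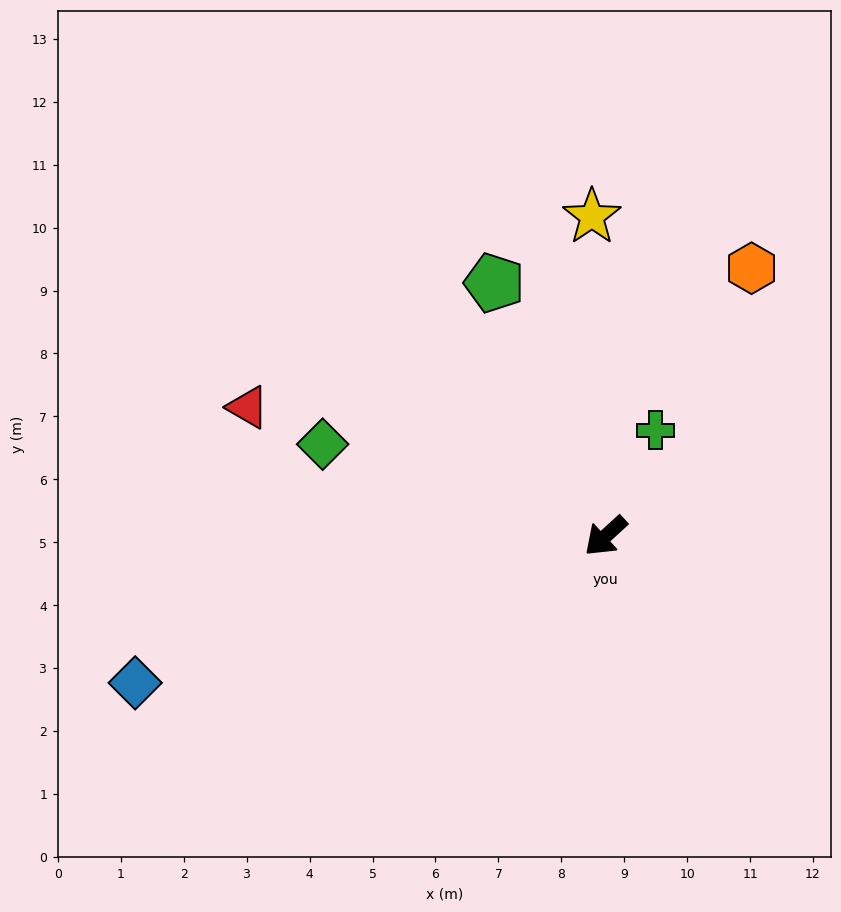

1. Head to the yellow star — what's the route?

turn right 130°, forward 5.1 m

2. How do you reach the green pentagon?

turn right 109°, forward 4.4 m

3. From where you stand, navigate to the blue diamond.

turn right 25°, forward 7.8 m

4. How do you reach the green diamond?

turn right 61°, forward 4.7 m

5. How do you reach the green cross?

turn right 158°, forward 1.9 m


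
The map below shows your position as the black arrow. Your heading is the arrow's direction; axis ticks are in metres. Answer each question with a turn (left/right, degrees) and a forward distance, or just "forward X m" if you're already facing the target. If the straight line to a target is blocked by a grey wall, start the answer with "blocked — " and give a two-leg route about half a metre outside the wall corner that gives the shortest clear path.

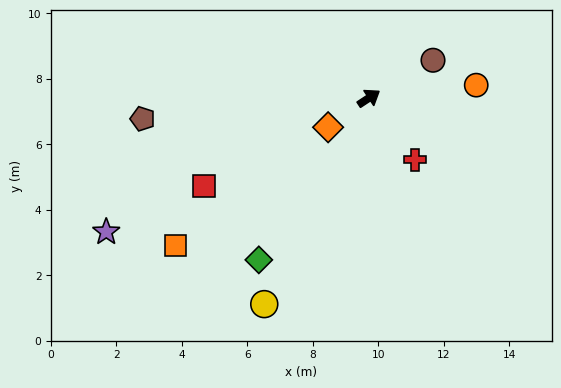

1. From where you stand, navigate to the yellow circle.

turn right 150°, forward 7.1 m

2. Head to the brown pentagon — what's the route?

turn left 152°, forward 6.9 m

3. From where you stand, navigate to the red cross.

turn right 87°, forward 2.4 m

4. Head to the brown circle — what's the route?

turn right 3°, forward 2.3 m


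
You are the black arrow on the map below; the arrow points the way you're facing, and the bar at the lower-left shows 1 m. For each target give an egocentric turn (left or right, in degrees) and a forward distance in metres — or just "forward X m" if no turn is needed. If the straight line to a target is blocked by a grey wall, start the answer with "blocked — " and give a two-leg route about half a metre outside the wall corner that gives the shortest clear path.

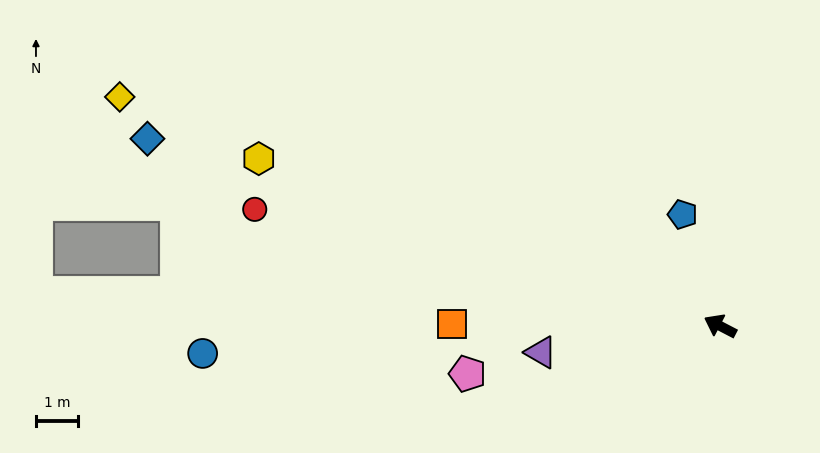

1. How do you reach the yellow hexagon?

turn left 8°, forward 11.8 m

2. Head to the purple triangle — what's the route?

turn left 36°, forward 4.3 m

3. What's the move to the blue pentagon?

turn right 44°, forward 2.8 m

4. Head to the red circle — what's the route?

turn left 13°, forward 11.5 m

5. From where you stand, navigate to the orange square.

turn left 27°, forward 6.4 m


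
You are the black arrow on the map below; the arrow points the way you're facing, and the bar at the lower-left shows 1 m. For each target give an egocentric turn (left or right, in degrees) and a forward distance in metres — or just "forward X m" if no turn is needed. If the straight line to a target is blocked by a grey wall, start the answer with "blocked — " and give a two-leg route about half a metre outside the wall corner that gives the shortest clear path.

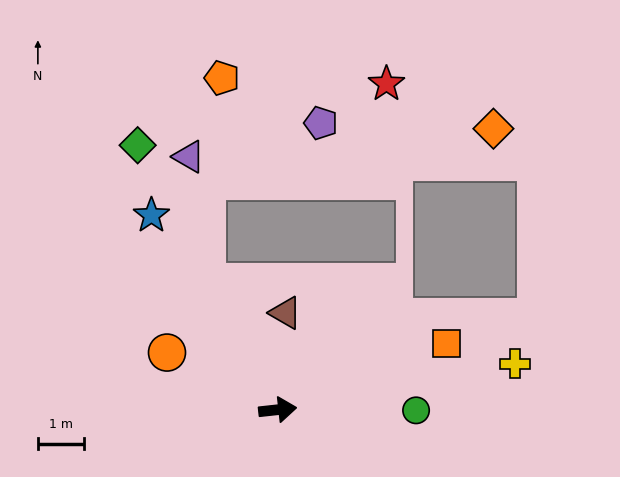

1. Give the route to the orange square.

turn left 15°, forward 3.9 m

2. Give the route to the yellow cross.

turn left 5°, forward 5.2 m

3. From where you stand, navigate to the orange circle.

turn left 146°, forward 2.7 m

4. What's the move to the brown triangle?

turn left 79°, forward 2.1 m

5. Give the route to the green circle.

turn right 6°, forward 3.0 m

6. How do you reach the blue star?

turn left 117°, forward 5.0 m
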